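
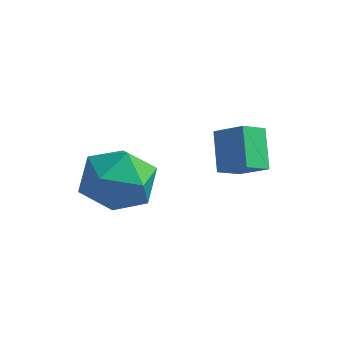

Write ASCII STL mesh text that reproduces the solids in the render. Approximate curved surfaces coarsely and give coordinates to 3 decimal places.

solid 
facet normal -0.853 0.034 -0.520
outer loop
vertex 1.043 -0.563 0.468
vertex 1.321 0.153 0.059
vertex 1.591 -1.317 -0.48
endloop
endfacet
facet normal -0.320 -0.823 0.470
outer loop
vertex 2.479 -1.353 0.061
vertex 1.043 -0.563 0.468
vertex 1.591 -1.317 -0.48
endloop
endfacet
facet normal -0.853 0.034 -0.520
outer loop
vertex 1.591 -1.317 -0.48
vertex 1.321 0.153 0.059
vertex 1.869 -0.602 -0.889
endloop
endfacet
facet normal 0.411 -0.568 -0.713
outer loop
vertex 1.869 -0.602 -0.889
vertex 2.479 -1.353 0.061
vertex 1.591 -1.317 -0.48
endloop
endfacet
facet normal -0.412 0.567 0.713
outer loop
vertex 1.043 -0.563 0.468
vertex 2.209 0.117 0.6
vertex 1.321 0.153 0.059
endloop
endfacet
facet normal -0.319 -0.823 0.471
outer loop
vertex 1.931 -0.598 1.009
vertex 1.043 -0.563 0.468
vertex 2.479 -1.353 0.061
endloop
endfacet
facet normal -0.412 0.568 0.713
outer loop
vertex 1.931 -0.598 1.009
vertex 2.209 0.117 0.6
vertex 1.043 -0.563 0.468
endloop
endfacet
facet normal 0.320 0.823 -0.470
outer loop
vertex 1.321 0.153 0.059
vertex 2.209 0.117 0.6
vertex 1.869 -0.602 -0.889
endloop
endfacet
facet normal 0.412 -0.567 -0.713
outer loop
vertex 2.757 -0.637 -0.348
vertex 2.479 -1.353 0.061
vertex 1.869 -0.602 -0.889
endloop
endfacet
facet normal 0.319 0.823 -0.470
outer loop
vertex 1.869 -0.602 -0.889
vertex 2.209 0.117 0.6
vertex 2.757 -0.637 -0.348
endloop
endfacet
facet normal 0.853 -0.034 0.520
outer loop
vertex 2.757 -0.637 -0.348
vertex 1.931 -0.598 1.009
vertex 2.479 -1.353 0.061
endloop
endfacet
facet normal 0.853 -0.034 0.520
outer loop
vertex 2.209 0.117 0.6
vertex 1.931 -0.598 1.009
vertex 2.757 -0.637 -0.348
endloop
endfacet
facet normal 0.104 0.994 0.037
outer loop
vertex -0.655 -1.742 -1.408
vertex -1.027 -1.743 -0.324
vertex 0.092 -1.852 -0.545
endloop
endfacet
facet normal 0.579 0.704 -0.411
outer loop
vertex -0.655 -1.742 -1.408
vertex 0.092 -1.852 -0.545
vertex 0.206 -2.496 -1.487
endloop
endfacet
facet normal 0.218 0.345 -0.913
outer loop
vertex -0.655 -1.742 -1.408
vertex 0.206 -2.496 -1.487
vertex -0.843 -2.784 -1.847
endloop
endfacet
facet normal -0.479 0.413 -0.775
outer loop
vertex -0.655 -1.742 -1.408
vertex -0.843 -2.784 -1.847
vertex -1.605 -2.319 -1.128
endloop
endfacet
facet normal -0.550 0.814 -0.188
outer loop
vertex -0.655 -1.742 -1.408
vertex -1.605 -2.319 -1.128
vertex -1.027 -1.743 -0.324
endloop
endfacet
facet normal 0.971 0.235 -0.043
outer loop
vertex 0.206 -2.496 -1.487
vertex 0.092 -1.852 -0.545
vertex 0.365 -2.961 -0.452
endloop
endfacet
facet normal 0.203 0.704 0.681
outer loop
vertex 0.092 -1.852 -0.545
vertex -1.027 -1.743 -0.324
vertex -0.397 -2.496 0.267
endloop
endfacet
facet normal -0.853 0.414 0.317
outer loop
vertex -1.027 -1.743 -0.324
vertex -1.605 -2.319 -1.128
vertex -1.446 -2.784 -0.093
endloop
endfacet
facet normal -0.739 -0.235 -0.631
outer loop
vertex -1.605 -2.319 -1.128
vertex -0.843 -2.784 -1.847
vertex -1.332 -3.428 -1.035
endloop
endfacet
facet normal 0.388 -0.346 -0.854
outer loop
vertex -0.843 -2.784 -1.847
vertex 0.206 -2.496 -1.487
vertex -0.213 -3.537 -1.256
endloop
endfacet
facet normal 0.479 -0.413 0.775
outer loop
vertex -0.585 -3.538 -0.172
vertex 0.365 -2.961 -0.452
vertex -0.397 -2.496 0.267
endloop
endfacet
facet normal -0.218 -0.345 0.913
outer loop
vertex -0.585 -3.538 -0.172
vertex -0.397 -2.496 0.267
vertex -1.446 -2.784 -0.093
endloop
endfacet
facet normal -0.579 -0.704 0.411
outer loop
vertex -0.585 -3.538 -0.172
vertex -1.446 -2.784 -0.093
vertex -1.332 -3.428 -1.035
endloop
endfacet
facet normal -0.104 -0.994 -0.037
outer loop
vertex -0.585 -3.538 -0.172
vertex -1.332 -3.428 -1.035
vertex -0.213 -3.537 -1.256
endloop
endfacet
facet normal 0.550 -0.814 0.188
outer loop
vertex -0.585 -3.538 -0.172
vertex -0.213 -3.537 -1.256
vertex 0.365 -2.961 -0.452
endloop
endfacet
facet normal 0.739 0.235 0.631
outer loop
vertex -0.397 -2.496 0.267
vertex 0.365 -2.961 -0.452
vertex 0.092 -1.852 -0.545
endloop
endfacet
facet normal -0.388 0.346 0.854
outer loop
vertex -1.446 -2.784 -0.093
vertex -0.397 -2.496 0.267
vertex -1.027 -1.743 -0.324
endloop
endfacet
facet normal -0.971 -0.235 0.043
outer loop
vertex -1.332 -3.428 -1.035
vertex -1.446 -2.784 -0.093
vertex -1.605 -2.319 -1.128
endloop
endfacet
facet normal -0.203 -0.704 -0.681
outer loop
vertex -0.213 -3.537 -1.256
vertex -1.332 -3.428 -1.035
vertex -0.843 -2.784 -1.847
endloop
endfacet
facet normal 0.853 -0.414 -0.317
outer loop
vertex 0.365 -2.961 -0.452
vertex -0.213 -3.537 -1.256
vertex 0.206 -2.496 -1.487
endloop
endfacet

endsolid


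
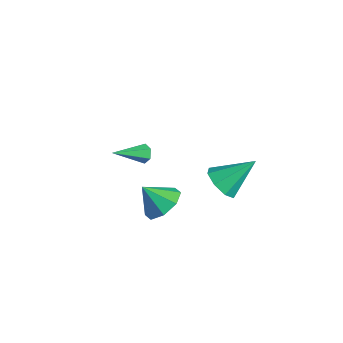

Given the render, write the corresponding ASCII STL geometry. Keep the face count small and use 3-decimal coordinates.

solid 
facet normal -0.237 -0.732 -0.638
outer loop
vertex 3.971 -1.927 1.394
vertex 3.07 -1.574 1.323
vertex 3.903 -1.429 0.848
endloop
endfacet
facet normal 0.980 0.190 0.051
outer loop
vertex 3.971 -1.927 1.394
vertex 3.903 -1.429 0.848
vertex 3.55 -0.086 2.617
endloop
endfacet
facet normal -0.236 -0.734 -0.637
outer loop
vertex 3.903 -1.429 0.848
vertex 3.07 -1.574 1.323
vertex 3.348 -1.017 0.579
endloop
endfacet
facet normal 0.662 0.654 -0.365
outer loop
vertex 3.903 -1.429 0.848
vertex 3.348 -1.017 0.579
vertex 3.55 -0.086 2.617
endloop
endfacet
facet normal -0.236 -0.734 -0.637
outer loop
vertex 3.348 -1.017 0.579
vertex 3.07 -1.574 1.323
vertex 2.629 -0.931 0.746
endloop
endfacet
facet normal 0.012 0.909 -0.416
outer loop
vertex 3.348 -1.017 0.579
vertex 2.629 -0.931 0.746
vertex 3.55 -0.086 2.617
endloop
endfacet
facet normal -0.236 -0.734 -0.637
outer loop
vertex 2.629 -0.931 0.746
vertex 3.07 -1.574 1.323
vertex 2.169 -1.222 1.251
endloop
endfacet
facet normal -0.589 0.805 -0.073
outer loop
vertex 2.629 -0.931 0.746
vertex 2.169 -1.222 1.251
vertex 3.55 -0.086 2.617
endloop
endfacet
facet normal -0.236 -0.734 -0.637
outer loop
vertex 2.169 -1.222 1.251
vertex 3.07 -1.574 1.323
vertex 2.237 -1.719 1.798
endloop
endfacet
facet normal -0.789 0.402 0.464
outer loop
vertex 2.169 -1.222 1.251
vertex 2.237 -1.719 1.798
vertex 3.55 -0.086 2.617
endloop
endfacet
facet normal -0.236 -0.733 -0.638
outer loop
vertex 2.237 -1.719 1.798
vertex 3.07 -1.574 1.323
vertex 2.793 -2.132 2.066
endloop
endfacet
facet normal -0.471 -0.063 0.880
outer loop
vertex 2.237 -1.719 1.798
vertex 2.793 -2.132 2.066
vertex 3.55 -0.086 2.617
endloop
endfacet
facet normal -0.236 -0.733 -0.638
outer loop
vertex 2.793 -2.132 2.066
vertex 3.07 -1.574 1.323
vertex 3.511 -2.218 1.899
endloop
endfacet
facet normal 0.179 -0.317 0.931
outer loop
vertex 2.793 -2.132 2.066
vertex 3.511 -2.218 1.899
vertex 3.55 -0.086 2.617
endloop
endfacet
facet normal -0.237 -0.733 -0.638
outer loop
vertex 3.511 -2.218 1.899
vertex 3.07 -1.574 1.323
vertex 3.971 -1.927 1.394
endloop
endfacet
facet normal 0.780 -0.212 0.588
outer loop
vertex 3.511 -2.218 1.899
vertex 3.971 -1.927 1.394
vertex 3.55 -0.086 2.617
endloop
endfacet
facet normal 0.083 0.914 -0.396
outer loop
vertex -2.859 -2.21 -1.894
vertex -3.184 -2.004 -1.487
vertex -2.628 -2.025 -1.419
endloop
endfacet
facet normal 0.857 -0.458 -0.238
outer loop
vertex -2.859 -2.21 -1.894
vertex -2.628 -2.025 -1.419
vertex -3.336 -3.696 -0.753
endloop
endfacet
facet normal 0.083 0.915 -0.396
outer loop
vertex -2.628 -2.025 -1.419
vertex -3.184 -2.004 -1.487
vertex -2.953 -1.819 -1.011
endloop
endfacet
facet normal 0.764 -0.068 0.642
outer loop
vertex -2.628 -2.025 -1.419
vertex -2.953 -1.819 -1.011
vertex -3.336 -3.696 -0.753
endloop
endfacet
facet normal 0.084 0.914 -0.396
outer loop
vertex -2.953 -1.819 -1.011
vertex -3.184 -2.004 -1.487
vertex -3.509 -1.798 -1.08
endloop
endfacet
facet normal -0.116 0.158 0.981
outer loop
vertex -2.953 -1.819 -1.011
vertex -3.509 -1.798 -1.08
vertex -3.336 -3.696 -0.753
endloop
endfacet
facet normal 0.082 0.914 -0.397
outer loop
vertex -3.509 -1.798 -1.08
vertex -3.184 -2.004 -1.487
vertex -3.739 -1.984 -1.555
endloop
endfacet
facet normal -0.899 -0.007 0.438
outer loop
vertex -3.509 -1.798 -1.08
vertex -3.739 -1.984 -1.555
vertex -3.336 -3.696 -0.753
endloop
endfacet
facet normal 0.082 0.914 -0.398
outer loop
vertex -3.739 -1.984 -1.555
vertex -3.184 -2.004 -1.487
vertex -3.415 -2.19 -1.962
endloop
endfacet
facet normal -0.806 -0.396 -0.441
outer loop
vertex -3.739 -1.984 -1.555
vertex -3.415 -2.19 -1.962
vertex -3.336 -3.696 -0.753
endloop
endfacet
facet normal 0.081 0.914 -0.398
outer loop
vertex -3.415 -2.19 -1.962
vertex -3.184 -2.004 -1.487
vertex -2.859 -2.21 -1.894
endloop
endfacet
facet normal 0.073 -0.622 -0.780
outer loop
vertex -3.415 -2.19 -1.962
vertex -2.859 -2.21 -1.894
vertex -3.336 -3.696 -0.753
endloop
endfacet
facet normal 0.425 0.501 -0.754
outer loop
vertex 1.944 -3.886 -0.906
vertex 1.002 -3.401 -1.114
vertex 1.853 -3.179 -0.487
endloop
endfacet
facet normal 0.505 -0.391 0.769
outer loop
vertex 1.944 -3.886 -0.906
vertex 1.853 -3.179 -0.487
vertex 0.378 -4.139 -0.006
endloop
endfacet
facet normal 0.424 0.502 -0.753
outer loop
vertex 1.853 -3.179 -0.487
vertex 1.002 -3.401 -1.114
vertex 1.263 -2.603 -0.435
endloop
endfacet
facet normal 0.223 0.141 0.965
outer loop
vertex 1.853 -3.179 -0.487
vertex 1.263 -2.603 -0.435
vertex 0.378 -4.139 -0.006
endloop
endfacet
facet normal 0.425 0.502 -0.753
outer loop
vertex 1.263 -2.603 -0.435
vertex 1.002 -3.401 -1.114
vertex 0.52 -2.494 -0.781
endloop
endfacet
facet normal -0.330 0.425 0.843
outer loop
vertex 1.263 -2.603 -0.435
vertex 0.52 -2.494 -0.781
vertex 0.378 -4.139 -0.006
endloop
endfacet
facet normal 0.424 0.502 -0.753
outer loop
vertex 0.52 -2.494 -0.781
vertex 1.002 -3.401 -1.114
vertex 0.06 -2.917 -1.322
endloop
endfacet
facet normal -0.829 0.295 0.474
outer loop
vertex 0.52 -2.494 -0.781
vertex 0.06 -2.917 -1.322
vertex 0.378 -4.139 -0.006
endloop
endfacet
facet normal 0.424 0.502 -0.754
outer loop
vertex 0.06 -2.917 -1.322
vertex 1.002 -3.401 -1.114
vertex 0.151 -3.623 -1.741
endloop
endfacet
facet normal -0.982 -0.172 0.077
outer loop
vertex 0.06 -2.917 -1.322
vertex 0.151 -3.623 -1.741
vertex 0.378 -4.139 -0.006
endloop
endfacet
facet normal 0.424 0.502 -0.754
outer loop
vertex 0.151 -3.623 -1.741
vertex 1.002 -3.401 -1.114
vertex 0.741 -4.2 -1.793
endloop
endfacet
facet normal -0.700 -0.705 -0.118
outer loop
vertex 0.151 -3.623 -1.741
vertex 0.741 -4.2 -1.793
vertex 0.378 -4.139 -0.006
endloop
endfacet
facet normal 0.425 0.502 -0.754
outer loop
vertex 0.741 -4.2 -1.793
vertex 1.002 -3.401 -1.114
vertex 1.484 -4.309 -1.447
endloop
endfacet
facet normal -0.147 -0.989 0.004
outer loop
vertex 0.741 -4.2 -1.793
vertex 1.484 -4.309 -1.447
vertex 0.378 -4.139 -0.006
endloop
endfacet
facet normal 0.425 0.502 -0.754
outer loop
vertex 1.484 -4.309 -1.447
vertex 1.002 -3.401 -1.114
vertex 1.944 -3.886 -0.906
endloop
endfacet
facet normal 0.352 -0.859 0.372
outer loop
vertex 1.484 -4.309 -1.447
vertex 1.944 -3.886 -0.906
vertex 0.378 -4.139 -0.006
endloop
endfacet

endsolid


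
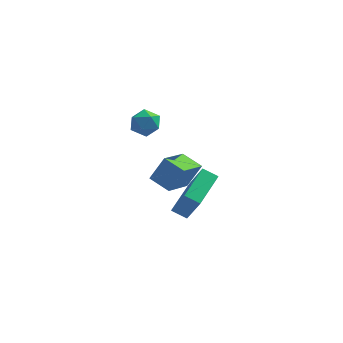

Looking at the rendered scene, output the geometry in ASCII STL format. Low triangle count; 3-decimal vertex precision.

solid 
facet normal 0.322 0.819 0.475
outer loop
vertex -0.31 1.246 3.752
vertex -0.453 0.862 4.51
vertex 0.314 0.783 4.126
endloop
endfacet
facet normal 0.647 0.746 -0.157
outer loop
vertex -0.31 1.246 3.752
vertex 0.314 0.783 4.126
vertex 0.181 0.72 3.276
endloop
endfacet
facet normal 0.144 0.734 -0.663
outer loop
vertex -0.31 1.246 3.752
vertex 0.181 0.72 3.276
vertex -0.669 0.76 3.136
endloop
endfacet
facet normal -0.491 0.800 -0.345
outer loop
vertex -0.31 1.246 3.752
vertex -0.669 0.76 3.136
vertex -1.061 0.849 3.899
endloop
endfacet
facet normal -0.380 0.852 0.360
outer loop
vertex -0.31 1.246 3.752
vertex -1.061 0.849 3.899
vertex -0.453 0.862 4.51
endloop
endfacet
facet normal 0.980 0.115 -0.162
outer loop
vertex 0.181 0.72 3.276
vertex 0.314 0.783 4.126
vertex 0.341 0.011 3.741
endloop
endfacet
facet normal 0.454 0.233 0.860
outer loop
vertex 0.314 0.783 4.126
vertex -0.453 0.862 4.51
vertex -0.051 0.1 4.504
endloop
endfacet
facet normal -0.682 0.287 0.673
outer loop
vertex -0.453 0.862 4.51
vertex -1.061 0.849 3.899
vertex -0.901 0.14 4.364
endloop
endfacet
facet normal -0.861 0.202 -0.466
outer loop
vertex -1.061 0.849 3.899
vertex -0.669 0.76 3.136
vertex -1.034 0.077 3.514
endloop
endfacet
facet normal 0.166 0.095 -0.981
outer loop
vertex -0.669 0.76 3.136
vertex 0.181 0.72 3.276
vertex -0.267 -0.002 3.13
endloop
endfacet
facet normal 0.491 -0.800 0.345
outer loop
vertex -0.41 -0.386 3.888
vertex 0.341 0.011 3.741
vertex -0.051 0.1 4.504
endloop
endfacet
facet normal -0.144 -0.734 0.663
outer loop
vertex -0.41 -0.386 3.888
vertex -0.051 0.1 4.504
vertex -0.901 0.14 4.364
endloop
endfacet
facet normal -0.647 -0.746 0.157
outer loop
vertex -0.41 -0.386 3.888
vertex -0.901 0.14 4.364
vertex -1.034 0.077 3.514
endloop
endfacet
facet normal -0.322 -0.819 -0.475
outer loop
vertex -0.41 -0.386 3.888
vertex -1.034 0.077 3.514
vertex -0.267 -0.002 3.13
endloop
endfacet
facet normal 0.380 -0.852 -0.360
outer loop
vertex -0.41 -0.386 3.888
vertex -0.267 -0.002 3.13
vertex 0.341 0.011 3.741
endloop
endfacet
facet normal 0.861 -0.202 0.466
outer loop
vertex -0.051 0.1 4.504
vertex 0.341 0.011 3.741
vertex 0.314 0.783 4.126
endloop
endfacet
facet normal -0.166 -0.095 0.981
outer loop
vertex -0.901 0.14 4.364
vertex -0.051 0.1 4.504
vertex -0.453 0.862 4.51
endloop
endfacet
facet normal -0.980 -0.115 0.162
outer loop
vertex -1.034 0.077 3.514
vertex -0.901 0.14 4.364
vertex -1.061 0.849 3.899
endloop
endfacet
facet normal -0.454 -0.233 -0.860
outer loop
vertex -0.267 -0.002 3.13
vertex -1.034 0.077 3.514
vertex -0.669 0.76 3.136
endloop
endfacet
facet normal 0.682 -0.287 -0.673
outer loop
vertex 0.341 0.011 3.741
vertex -0.267 -0.002 3.13
vertex 0.181 0.72 3.276
endloop
endfacet
facet normal -0.876 0.200 0.438
outer loop
vertex 1.875 -3.657 1.662
vertex 2.592 -1.717 2.212
vertex 1.197 -2.927 -0.026
endloop
endfacet
facet normal -0.336 -0.906 -0.257
outer loop
vertex 1.968 -3.103 -0.412
vertex 1.875 -3.657 1.662
vertex 1.197 -2.927 -0.026
endloop
endfacet
facet normal -0.876 0.200 0.438
outer loop
vertex 1.197 -2.927 -0.026
vertex 2.592 -1.717 2.212
vertex 1.914 -0.988 0.524
endloop
endfacet
facet normal -0.346 0.372 -0.861
outer loop
vertex 1.914 -0.988 0.524
vertex 1.968 -3.103 -0.412
vertex 1.197 -2.927 -0.026
endloop
endfacet
facet normal 0.346 -0.372 0.861
outer loop
vertex 1.875 -3.657 1.662
vertex 3.363 -1.893 1.826
vertex 2.592 -1.717 2.212
endloop
endfacet
facet normal -0.335 -0.907 -0.257
outer loop
vertex 2.646 -3.832 1.276
vertex 1.875 -3.657 1.662
vertex 1.968 -3.103 -0.412
endloop
endfacet
facet normal 0.347 -0.372 0.861
outer loop
vertex 2.646 -3.832 1.276
vertex 3.363 -1.893 1.826
vertex 1.875 -3.657 1.662
endloop
endfacet
facet normal 0.335 0.906 0.257
outer loop
vertex 2.592 -1.717 2.212
vertex 3.363 -1.893 1.826
vertex 1.914 -0.988 0.524
endloop
endfacet
facet normal -0.347 0.372 -0.861
outer loop
vertex 2.685 -1.163 0.138
vertex 1.968 -3.103 -0.412
vertex 1.914 -0.988 0.524
endloop
endfacet
facet normal 0.335 0.906 0.258
outer loop
vertex 1.914 -0.988 0.524
vertex 3.363 -1.893 1.826
vertex 2.685 -1.163 0.138
endloop
endfacet
facet normal 0.876 -0.200 -0.438
outer loop
vertex 2.685 -1.163 0.138
vertex 2.646 -3.832 1.276
vertex 1.968 -3.103 -0.412
endloop
endfacet
facet normal 0.876 -0.200 -0.438
outer loop
vertex 3.363 -1.893 1.826
vertex 2.646 -3.832 1.276
vertex 2.685 -1.163 0.138
endloop
endfacet
facet normal -0.466 -0.214 -0.858
outer loop
vertex -0.378 2.321 -1.71
vertex 0.41 4.055 -2.571
vertex 0.663 1.651 -2.108
endloop
endfacet
facet normal -0.377 -0.830 0.412
outer loop
vertex 1.39 1.985 -0.769
vertex -0.378 2.321 -1.71
vertex 0.663 1.651 -2.108
endloop
endfacet
facet normal -0.466 -0.214 -0.858
outer loop
vertex 0.663 1.651 -2.108
vertex 0.41 4.055 -2.571
vertex 1.451 3.385 -2.969
endloop
endfacet
facet normal 0.800 -0.516 -0.306
outer loop
vertex 1.451 3.385 -2.969
vertex 1.39 1.985 -0.769
vertex 0.663 1.651 -2.108
endloop
endfacet
facet normal -0.800 0.516 0.306
outer loop
vertex -0.378 2.321 -1.71
vertex 1.137 4.389 -1.232
vertex 0.41 4.055 -2.571
endloop
endfacet
facet normal -0.377 -0.830 0.412
outer loop
vertex 0.349 2.655 -0.371
vertex -0.378 2.321 -1.71
vertex 1.39 1.985 -0.769
endloop
endfacet
facet normal -0.800 0.516 0.306
outer loop
vertex 0.349 2.655 -0.371
vertex 1.137 4.389 -1.232
vertex -0.378 2.321 -1.71
endloop
endfacet
facet normal 0.377 0.830 -0.412
outer loop
vertex 0.41 4.055 -2.571
vertex 1.137 4.389 -1.232
vertex 1.451 3.385 -2.969
endloop
endfacet
facet normal 0.800 -0.516 -0.306
outer loop
vertex 2.178 3.719 -1.63
vertex 1.39 1.985 -0.769
vertex 1.451 3.385 -2.969
endloop
endfacet
facet normal 0.377 0.830 -0.412
outer loop
vertex 1.451 3.385 -2.969
vertex 1.137 4.389 -1.232
vertex 2.178 3.719 -1.63
endloop
endfacet
facet normal 0.466 0.214 0.858
outer loop
vertex 2.178 3.719 -1.63
vertex 0.349 2.655 -0.371
vertex 1.39 1.985 -0.769
endloop
endfacet
facet normal 0.466 0.214 0.858
outer loop
vertex 1.137 4.389 -1.232
vertex 0.349 2.655 -0.371
vertex 2.178 3.719 -1.63
endloop
endfacet

endsolid


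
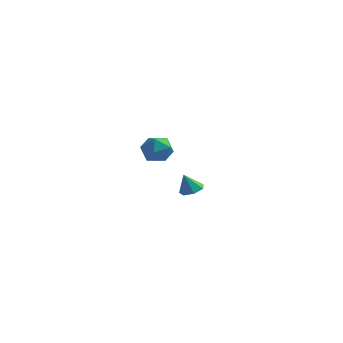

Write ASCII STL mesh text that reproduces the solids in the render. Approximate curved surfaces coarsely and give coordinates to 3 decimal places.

solid 
facet normal -0.133 0.268 0.954
outer loop
vertex -0.76 -3.429 3.794
vertex -0.058 -4.124 4.087
vertex 0.233 -3.162 3.858
endloop
endfacet
facet normal -0.253 0.818 0.516
outer loop
vertex -0.76 -3.429 3.794
vertex 0.233 -3.162 3.858
vertex -0.337 -2.838 3.064
endloop
endfacet
facet normal -0.773 0.631 0.063
outer loop
vertex -0.76 -3.429 3.794
vertex -0.337 -2.838 3.064
vertex -0.98 -3.599 2.801
endloop
endfacet
facet normal -0.974 -0.035 0.222
outer loop
vertex -0.76 -3.429 3.794
vertex -0.98 -3.599 2.801
vertex -0.807 -4.394 3.434
endloop
endfacet
facet normal -0.580 -0.260 0.772
outer loop
vertex -0.76 -3.429 3.794
vertex -0.807 -4.394 3.434
vertex -0.058 -4.124 4.087
endloop
endfacet
facet normal 0.339 0.931 0.136
outer loop
vertex -0.337 -2.838 3.064
vertex 0.233 -3.162 3.858
vertex 0.627 -3.166 2.906
endloop
endfacet
facet normal 0.532 0.040 0.846
outer loop
vertex 0.233 -3.162 3.858
vertex -0.058 -4.124 4.087
vertex 0.8 -3.961 3.539
endloop
endfacet
facet normal -0.187 -0.814 0.551
outer loop
vertex -0.058 -4.124 4.087
vertex -0.807 -4.394 3.434
vertex 0.157 -4.722 3.276
endloop
endfacet
facet normal -0.826 -0.450 -0.340
outer loop
vertex -0.807 -4.394 3.434
vertex -0.98 -3.599 2.801
vertex -0.413 -4.398 2.482
endloop
endfacet
facet normal -0.500 0.628 -0.596
outer loop
vertex -0.98 -3.599 2.801
vertex -0.337 -2.838 3.064
vertex -0.122 -3.436 2.253
endloop
endfacet
facet normal 0.974 0.035 -0.222
outer loop
vertex 0.58 -4.131 2.546
vertex 0.627 -3.166 2.906
vertex 0.8 -3.961 3.539
endloop
endfacet
facet normal 0.773 -0.631 -0.063
outer loop
vertex 0.58 -4.131 2.546
vertex 0.8 -3.961 3.539
vertex 0.157 -4.722 3.276
endloop
endfacet
facet normal 0.253 -0.818 -0.516
outer loop
vertex 0.58 -4.131 2.546
vertex 0.157 -4.722 3.276
vertex -0.413 -4.398 2.482
endloop
endfacet
facet normal 0.133 -0.268 -0.954
outer loop
vertex 0.58 -4.131 2.546
vertex -0.413 -4.398 2.482
vertex -0.122 -3.436 2.253
endloop
endfacet
facet normal 0.580 0.260 -0.772
outer loop
vertex 0.58 -4.131 2.546
vertex -0.122 -3.436 2.253
vertex 0.627 -3.166 2.906
endloop
endfacet
facet normal 0.826 0.450 0.340
outer loop
vertex 0.8 -3.961 3.539
vertex 0.627 -3.166 2.906
vertex 0.233 -3.162 3.858
endloop
endfacet
facet normal 0.500 -0.628 0.596
outer loop
vertex 0.157 -4.722 3.276
vertex 0.8 -3.961 3.539
vertex -0.058 -4.124 4.087
endloop
endfacet
facet normal -0.339 -0.931 -0.136
outer loop
vertex -0.413 -4.398 2.482
vertex 0.157 -4.722 3.276
vertex -0.807 -4.394 3.434
endloop
endfacet
facet normal -0.532 -0.040 -0.846
outer loop
vertex -0.122 -3.436 2.253
vertex -0.413 -4.398 2.482
vertex -0.98 -3.599 2.801
endloop
endfacet
facet normal 0.187 0.814 -0.551
outer loop
vertex 0.627 -3.166 2.906
vertex -0.122 -3.436 2.253
vertex -0.337 -2.838 3.064
endloop
endfacet
facet normal 0.305 0.208 -0.930
outer loop
vertex -0.792 3.999 -2.978
vertex -1.563 4.082 -3.212
vertex -1.06 4.646 -2.921
endloop
endfacet
facet normal 0.625 0.192 0.757
outer loop
vertex -0.792 3.999 -2.978
vertex -1.06 4.646 -2.921
vertex -1.977 3.798 -1.948
endloop
endfacet
facet normal 0.304 0.208 -0.930
outer loop
vertex -1.06 4.646 -2.921
vertex -1.563 4.082 -3.212
vertex -1.707 4.868 -3.083
endloop
endfacet
facet normal 0.072 0.717 0.693
outer loop
vertex -1.06 4.646 -2.921
vertex -1.707 4.868 -3.083
vertex -1.977 3.798 -1.948
endloop
endfacet
facet normal 0.304 0.208 -0.930
outer loop
vertex -1.707 4.868 -3.083
vertex -1.563 4.082 -3.212
vertex -2.245 4.498 -3.342
endloop
endfacet
facet normal -0.643 0.628 0.439
outer loop
vertex -1.707 4.868 -3.083
vertex -2.245 4.498 -3.342
vertex -1.977 3.798 -1.948
endloop
endfacet
facet normal 0.304 0.208 -0.930
outer loop
vertex -2.245 4.498 -3.342
vertex -1.563 4.082 -3.212
vertex -2.27 3.814 -3.503
endloop
endfacet
facet normal -0.983 -0.008 0.185
outer loop
vertex -2.245 4.498 -3.342
vertex -2.27 3.814 -3.503
vertex -1.977 3.798 -1.948
endloop
endfacet
facet normal 0.304 0.208 -0.930
outer loop
vertex -2.27 3.814 -3.503
vertex -1.563 4.082 -3.212
vertex -1.762 3.332 -3.445
endloop
endfacet
facet normal -0.690 -0.713 0.123
outer loop
vertex -2.27 3.814 -3.503
vertex -1.762 3.332 -3.445
vertex -1.977 3.798 -1.948
endloop
endfacet
facet normal 0.305 0.208 -0.929
outer loop
vertex -1.762 3.332 -3.445
vertex -1.563 4.082 -3.212
vertex -1.104 3.414 -3.211
endloop
endfacet
facet normal 0.013 -0.954 0.299
outer loop
vertex -1.762 3.332 -3.445
vertex -1.104 3.414 -3.211
vertex -1.977 3.798 -1.948
endloop
endfacet
facet normal 0.304 0.208 -0.930
outer loop
vertex -1.104 3.414 -3.211
vertex -1.563 4.082 -3.212
vertex -0.792 3.999 -2.978
endloop
endfacet
facet normal 0.599 -0.551 0.581
outer loop
vertex -1.104 3.414 -3.211
vertex -0.792 3.999 -2.978
vertex -1.977 3.798 -1.948
endloop
endfacet

endsolid


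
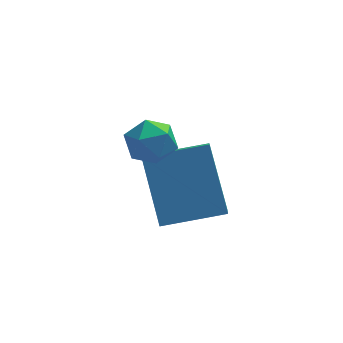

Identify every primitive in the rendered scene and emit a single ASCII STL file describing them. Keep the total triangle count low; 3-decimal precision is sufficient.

solid 
facet normal -0.982 -0.051 -0.181
outer loop
vertex -3.148 1.714 -2.177
vertex -3.049 2.768 -3.015
vertex -2.802 0.468 -3.702
endloop
endfacet
facet normal -0.074 -0.780 0.621
outer loop
vertex -1.191 0.552 -3.405
vertex -3.148 1.714 -2.177
vertex -2.802 0.468 -3.702
endloop
endfacet
facet normal -0.982 -0.051 -0.181
outer loop
vertex -2.802 0.468 -3.702
vertex -3.049 2.768 -3.015
vertex -2.703 1.522 -4.54
endloop
endfacet
facet normal 0.173 -0.623 -0.763
outer loop
vertex -2.703 1.522 -4.54
vertex -1.191 0.552 -3.405
vertex -2.802 0.468 -3.702
endloop
endfacet
facet normal -0.173 0.623 0.763
outer loop
vertex -3.148 1.714 -2.177
vertex -1.438 2.852 -2.718
vertex -3.049 2.768 -3.015
endloop
endfacet
facet normal -0.074 -0.780 0.621
outer loop
vertex -1.537 1.798 -1.88
vertex -3.148 1.714 -2.177
vertex -1.191 0.552 -3.405
endloop
endfacet
facet normal -0.173 0.623 0.763
outer loop
vertex -1.537 1.798 -1.88
vertex -1.438 2.852 -2.718
vertex -3.148 1.714 -2.177
endloop
endfacet
facet normal 0.074 0.780 -0.621
outer loop
vertex -3.049 2.768 -3.015
vertex -1.438 2.852 -2.718
vertex -2.703 1.522 -4.54
endloop
endfacet
facet normal 0.173 -0.623 -0.763
outer loop
vertex -1.092 1.606 -4.243
vertex -1.191 0.552 -3.405
vertex -2.703 1.522 -4.54
endloop
endfacet
facet normal 0.074 0.780 -0.621
outer loop
vertex -2.703 1.522 -4.54
vertex -1.438 2.852 -2.718
vertex -1.092 1.606 -4.243
endloop
endfacet
facet normal 0.982 0.051 0.181
outer loop
vertex -1.092 1.606 -4.243
vertex -1.537 1.798 -1.88
vertex -1.191 0.552 -3.405
endloop
endfacet
facet normal 0.982 0.051 0.181
outer loop
vertex -1.438 2.852 -2.718
vertex -1.537 1.798 -1.88
vertex -1.092 1.606 -4.243
endloop
endfacet
facet normal -0.932 0.010 -0.363
outer loop
vertex -3.325 1.452 -1.646
vertex -3.417 0.8 -1.427
vertex -3.574 1.332 -1.01
endloop
endfacet
facet normal -0.731 0.664 -0.161
outer loop
vertex -3.325 1.452 -1.646
vertex -3.574 1.332 -1.01
vertex -3.1 1.83 -1.108
endloop
endfacet
facet normal -0.143 0.837 -0.528
outer loop
vertex -3.325 1.452 -1.646
vertex -3.1 1.83 -1.108
vertex -2.65 1.605 -1.586
endloop
endfacet
facet normal 0.019 0.290 -0.957
outer loop
vertex -3.325 1.452 -1.646
vertex -2.65 1.605 -1.586
vertex -2.846 0.969 -1.783
endloop
endfacet
facet normal -0.468 -0.221 -0.856
outer loop
vertex -3.325 1.452 -1.646
vertex -2.846 0.969 -1.783
vertex -3.417 0.8 -1.427
endloop
endfacet
facet normal -0.559 0.637 0.531
outer loop
vertex -3.1 1.83 -1.108
vertex -3.574 1.332 -1.01
vertex -3.054 1.411 -0.557
endloop
endfacet
facet normal -0.884 -0.421 0.204
outer loop
vertex -3.574 1.332 -1.01
vertex -3.417 0.8 -1.427
vertex -3.25 0.775 -0.754
endloop
endfacet
facet normal -0.134 -0.794 -0.593
outer loop
vertex -3.417 0.8 -1.427
vertex -2.846 0.969 -1.783
vertex -2.8 0.55 -1.232
endloop
endfacet
facet normal 0.654 0.033 -0.756
outer loop
vertex -2.846 0.969 -1.783
vertex -2.65 1.605 -1.586
vertex -2.326 1.048 -1.33
endloop
endfacet
facet normal 0.392 0.918 -0.063
outer loop
vertex -2.65 1.605 -1.586
vertex -3.1 1.83 -1.108
vertex -2.483 1.58 -0.913
endloop
endfacet
facet normal -0.019 -0.290 0.957
outer loop
vertex -2.575 0.928 -0.694
vertex -3.054 1.411 -0.557
vertex -3.25 0.775 -0.754
endloop
endfacet
facet normal 0.143 -0.837 0.528
outer loop
vertex -2.575 0.928 -0.694
vertex -3.25 0.775 -0.754
vertex -2.8 0.55 -1.232
endloop
endfacet
facet normal 0.731 -0.664 0.161
outer loop
vertex -2.575 0.928 -0.694
vertex -2.8 0.55 -1.232
vertex -2.326 1.048 -1.33
endloop
endfacet
facet normal 0.932 -0.010 0.363
outer loop
vertex -2.575 0.928 -0.694
vertex -2.326 1.048 -1.33
vertex -2.483 1.58 -0.913
endloop
endfacet
facet normal 0.468 0.221 0.856
outer loop
vertex -2.575 0.928 -0.694
vertex -2.483 1.58 -0.913
vertex -3.054 1.411 -0.557
endloop
endfacet
facet normal -0.654 -0.033 0.756
outer loop
vertex -3.25 0.775 -0.754
vertex -3.054 1.411 -0.557
vertex -3.574 1.332 -1.01
endloop
endfacet
facet normal -0.392 -0.918 0.063
outer loop
vertex -2.8 0.55 -1.232
vertex -3.25 0.775 -0.754
vertex -3.417 0.8 -1.427
endloop
endfacet
facet normal 0.559 -0.637 -0.531
outer loop
vertex -2.326 1.048 -1.33
vertex -2.8 0.55 -1.232
vertex -2.846 0.969 -1.783
endloop
endfacet
facet normal 0.884 0.421 -0.204
outer loop
vertex -2.483 1.58 -0.913
vertex -2.326 1.048 -1.33
vertex -2.65 1.605 -1.586
endloop
endfacet
facet normal 0.134 0.794 0.593
outer loop
vertex -3.054 1.411 -0.557
vertex -2.483 1.58 -0.913
vertex -3.1 1.83 -1.108
endloop
endfacet

endsolid


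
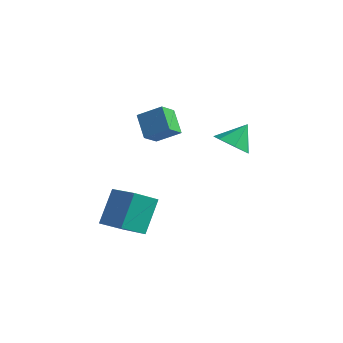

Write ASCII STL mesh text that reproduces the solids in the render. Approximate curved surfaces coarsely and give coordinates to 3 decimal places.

solid 
facet normal -0.190 -0.644 -0.741
outer loop
vertex -0.483 2.295 1.221
vertex -1.514 2.431 1.367
vertex -0.866 2.965 0.737
endloop
endfacet
facet normal 0.853 0.519 0.044
outer loop
vertex -0.483 2.295 1.221
vertex -0.866 2.965 0.737
vertex -1.226 3.409 2.493
endloop
endfacet
facet normal -0.190 -0.644 -0.741
outer loop
vertex -0.866 2.965 0.737
vertex -1.514 2.431 1.367
vertex -1.737 3.233 0.727
endloop
endfacet
facet normal 0.291 0.940 -0.178
outer loop
vertex -0.866 2.965 0.737
vertex -1.737 3.233 0.727
vertex -1.226 3.409 2.493
endloop
endfacet
facet normal -0.190 -0.644 -0.741
outer loop
vertex -1.737 3.233 0.727
vertex -1.514 2.431 1.367
vertex -2.44 2.897 1.199
endloop
endfacet
facet normal -0.415 0.909 0.029
outer loop
vertex -1.737 3.233 0.727
vertex -2.44 2.897 1.199
vertex -1.226 3.409 2.493
endloop
endfacet
facet normal -0.189 -0.643 -0.742
outer loop
vertex -2.44 2.897 1.199
vertex -1.514 2.431 1.367
vertex -2.446 2.209 1.797
endloop
endfacet
facet normal -0.733 0.450 0.510
outer loop
vertex -2.44 2.897 1.199
vertex -2.446 2.209 1.797
vertex -1.226 3.409 2.493
endloop
endfacet
facet normal -0.189 -0.644 -0.742
outer loop
vertex -2.446 2.209 1.797
vertex -1.514 2.431 1.367
vertex -1.75 1.689 2.071
endloop
endfacet
facet normal -0.424 -0.092 0.901
outer loop
vertex -2.446 2.209 1.797
vertex -1.75 1.689 2.071
vertex -1.226 3.409 2.493
endloop
endfacet
facet normal -0.189 -0.643 -0.742
outer loop
vertex -1.75 1.689 2.071
vertex -1.514 2.431 1.367
vertex -0.877 1.727 1.815
endloop
endfacet
facet normal 0.280 -0.308 0.909
outer loop
vertex -1.75 1.689 2.071
vertex -0.877 1.727 1.815
vertex -1.226 3.409 2.493
endloop
endfacet
facet normal -0.190 -0.644 -0.741
outer loop
vertex -0.877 1.727 1.815
vertex -1.514 2.431 1.367
vertex -0.483 2.295 1.221
endloop
endfacet
facet normal 0.849 -0.037 0.528
outer loop
vertex -0.877 1.727 1.815
vertex -0.483 2.295 1.221
vertex -1.226 3.409 2.493
endloop
endfacet
facet normal -0.788 -0.351 -0.506
outer loop
vertex -3.956 -1.483 2.91
vertex -4.88 -0.795 3.87
vertex -3.947 -0.487 2.205
endloop
endfacet
facet normal 0.616 -0.459 -0.640
outer loop
vertex -2.82 0.015 2.93
vertex -3.956 -1.483 2.91
vertex -3.947 -0.487 2.205
endloop
endfacet
facet normal -0.788 -0.351 -0.506
outer loop
vertex -3.947 -0.487 2.205
vertex -4.88 -0.795 3.87
vertex -4.871 0.201 3.166
endloop
endfacet
facet normal 0.008 0.817 -0.577
outer loop
vertex -4.871 0.201 3.166
vertex -2.82 0.015 2.93
vertex -3.947 -0.487 2.205
endloop
endfacet
facet normal -0.008 -0.816 0.577
outer loop
vertex -3.956 -1.483 2.91
vertex -3.753 -0.293 4.595
vertex -4.88 -0.795 3.87
endloop
endfacet
facet normal 0.616 -0.458 -0.641
outer loop
vertex -2.829 -0.981 3.634
vertex -3.956 -1.483 2.91
vertex -2.82 0.015 2.93
endloop
endfacet
facet normal -0.007 -0.816 0.577
outer loop
vertex -2.829 -0.981 3.634
vertex -3.753 -0.293 4.595
vertex -3.956 -1.483 2.91
endloop
endfacet
facet normal -0.616 0.458 0.641
outer loop
vertex -4.88 -0.795 3.87
vertex -3.753 -0.293 4.595
vertex -4.871 0.201 3.166
endloop
endfacet
facet normal 0.008 0.816 -0.578
outer loop
vertex -3.744 0.703 3.89
vertex -2.82 0.015 2.93
vertex -4.871 0.201 3.166
endloop
endfacet
facet normal -0.616 0.459 0.640
outer loop
vertex -4.871 0.201 3.166
vertex -3.753 -0.293 4.595
vertex -3.744 0.703 3.89
endloop
endfacet
facet normal 0.788 0.351 0.507
outer loop
vertex -3.744 0.703 3.89
vertex -2.829 -0.981 3.634
vertex -2.82 0.015 2.93
endloop
endfacet
facet normal 0.788 0.351 0.506
outer loop
vertex -3.753 -0.293 4.595
vertex -2.829 -0.981 3.634
vertex -3.744 0.703 3.89
endloop
endfacet
facet normal -0.905 0.285 -0.317
outer loop
vertex -4.733 -4.109 -2.02
vertex -4.906 -2.802 -0.347
vertex -4.122 -3.034 -2.797
endloop
endfacet
facet normal 0.081 -0.614 -0.785
outer loop
vertex -2.394 -3.578 -2.193
vertex -4.733 -4.109 -2.02
vertex -4.122 -3.034 -2.797
endloop
endfacet
facet normal -0.905 0.284 -0.317
outer loop
vertex -4.122 -3.034 -2.797
vertex -4.906 -2.802 -0.347
vertex -4.296 -1.727 -1.125
endloop
endfacet
facet normal 0.418 0.736 -0.532
outer loop
vertex -4.296 -1.727 -1.125
vertex -2.394 -3.578 -2.193
vertex -4.122 -3.034 -2.797
endloop
endfacet
facet normal -0.418 -0.736 0.532
outer loop
vertex -4.733 -4.109 -2.02
vertex -3.178 -3.346 0.257
vertex -4.906 -2.802 -0.347
endloop
endfacet
facet normal 0.081 -0.614 -0.785
outer loop
vertex -3.004 -4.653 -1.415
vertex -4.733 -4.109 -2.02
vertex -2.394 -3.578 -2.193
endloop
endfacet
facet normal -0.418 -0.736 0.532
outer loop
vertex -3.004 -4.653 -1.415
vertex -3.178 -3.346 0.257
vertex -4.733 -4.109 -2.02
endloop
endfacet
facet normal -0.081 0.614 0.785
outer loop
vertex -4.906 -2.802 -0.347
vertex -3.178 -3.346 0.257
vertex -4.296 -1.727 -1.125
endloop
endfacet
facet normal 0.418 0.736 -0.532
outer loop
vertex -2.567 -2.271 -0.52
vertex -2.394 -3.578 -2.193
vertex -4.296 -1.727 -1.125
endloop
endfacet
facet normal -0.082 0.614 0.785
outer loop
vertex -4.296 -1.727 -1.125
vertex -3.178 -3.346 0.257
vertex -2.567 -2.271 -0.52
endloop
endfacet
facet normal 0.905 -0.285 0.316
outer loop
vertex -2.567 -2.271 -0.52
vertex -3.004 -4.653 -1.415
vertex -2.394 -3.578 -2.193
endloop
endfacet
facet normal 0.905 -0.285 0.317
outer loop
vertex -3.178 -3.346 0.257
vertex -3.004 -4.653 -1.415
vertex -2.567 -2.271 -0.52
endloop
endfacet

endsolid


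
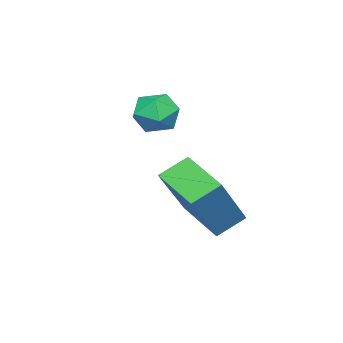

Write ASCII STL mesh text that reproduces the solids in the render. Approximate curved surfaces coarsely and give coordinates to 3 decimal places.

solid 
facet normal -0.666 0.615 0.422
outer loop
vertex -3.113 1.261 -1.258
vertex -3.589 0.942 -1.545
vertex -3.388 0.761 -0.964
endloop
endfacet
facet normal -0.090 0.541 0.836
outer loop
vertex -3.113 1.261 -1.258
vertex -3.388 0.761 -0.964
vertex -2.751 0.835 -0.943
endloop
endfacet
facet normal 0.480 0.747 0.459
outer loop
vertex -3.113 1.261 -1.258
vertex -2.751 0.835 -0.943
vertex -2.559 1.061 -1.512
endloop
endfacet
facet normal 0.256 0.948 -0.188
outer loop
vertex -3.113 1.261 -1.258
vertex -2.559 1.061 -1.512
vertex -3.077 1.127 -1.884
endloop
endfacet
facet normal -0.453 0.866 -0.211
outer loop
vertex -3.113 1.261 -1.258
vertex -3.077 1.127 -1.884
vertex -3.589 0.942 -1.545
endloop
endfacet
facet normal -0.015 -0.151 0.988
outer loop
vertex -2.751 0.835 -0.943
vertex -3.388 0.761 -0.964
vertex -3.003 0.253 -1.036
endloop
endfacet
facet normal -0.948 -0.034 0.317
outer loop
vertex -3.388 0.761 -0.964
vertex -3.589 0.942 -1.545
vertex -3.521 0.319 -1.408
endloop
endfacet
facet normal -0.602 0.373 -0.706
outer loop
vertex -3.589 0.942 -1.545
vertex -3.077 1.127 -1.884
vertex -3.329 0.545 -1.977
endloop
endfacet
facet normal 0.544 0.507 -0.668
outer loop
vertex -3.077 1.127 -1.884
vertex -2.559 1.061 -1.512
vertex -2.692 0.619 -1.956
endloop
endfacet
facet normal 0.907 0.182 0.379
outer loop
vertex -2.559 1.061 -1.512
vertex -2.751 0.835 -0.943
vertex -2.491 0.438 -1.375
endloop
endfacet
facet normal -0.256 -0.948 0.188
outer loop
vertex -2.967 0.119 -1.662
vertex -3.003 0.253 -1.036
vertex -3.521 0.319 -1.408
endloop
endfacet
facet normal -0.480 -0.747 -0.459
outer loop
vertex -2.967 0.119 -1.662
vertex -3.521 0.319 -1.408
vertex -3.329 0.545 -1.977
endloop
endfacet
facet normal 0.090 -0.541 -0.836
outer loop
vertex -2.967 0.119 -1.662
vertex -3.329 0.545 -1.977
vertex -2.692 0.619 -1.956
endloop
endfacet
facet normal 0.666 -0.615 -0.422
outer loop
vertex -2.967 0.119 -1.662
vertex -2.692 0.619 -1.956
vertex -2.491 0.438 -1.375
endloop
endfacet
facet normal 0.453 -0.866 0.211
outer loop
vertex -2.967 0.119 -1.662
vertex -2.491 0.438 -1.375
vertex -3.003 0.253 -1.036
endloop
endfacet
facet normal -0.544 -0.507 0.668
outer loop
vertex -3.521 0.319 -1.408
vertex -3.003 0.253 -1.036
vertex -3.388 0.761 -0.964
endloop
endfacet
facet normal -0.907 -0.182 -0.379
outer loop
vertex -3.329 0.545 -1.977
vertex -3.521 0.319 -1.408
vertex -3.589 0.942 -1.545
endloop
endfacet
facet normal 0.015 0.151 -0.988
outer loop
vertex -2.692 0.619 -1.956
vertex -3.329 0.545 -1.977
vertex -3.077 1.127 -1.884
endloop
endfacet
facet normal 0.948 0.034 -0.317
outer loop
vertex -2.491 0.438 -1.375
vertex -2.692 0.619 -1.956
vertex -2.559 1.061 -1.512
endloop
endfacet
facet normal 0.602 -0.373 0.706
outer loop
vertex -3.003 0.253 -1.036
vertex -2.491 0.438 -1.375
vertex -2.751 0.835 -0.943
endloop
endfacet
facet normal -0.637 -0.009 -0.771
outer loop
vertex -1.592 2.25 -3.61
vertex -2.127 2.672 -3.173
vertex -1.087 3.333 -4.039
endloop
endfacet
facet normal 0.660 -0.522 -0.540
outer loop
vertex 0.047 3.348 -2.667
vertex -1.592 2.25 -3.61
vertex -1.087 3.333 -4.039
endloop
endfacet
facet normal -0.637 -0.009 -0.771
outer loop
vertex -1.087 3.333 -4.039
vertex -2.127 2.672 -3.173
vertex -1.622 3.756 -3.602
endloop
endfacet
facet normal 0.398 0.853 -0.338
outer loop
vertex -1.622 3.756 -3.602
vertex 0.047 3.348 -2.667
vertex -1.087 3.333 -4.039
endloop
endfacet
facet normal -0.397 -0.853 0.338
outer loop
vertex -1.592 2.25 -3.61
vertex -0.993 2.687 -1.801
vertex -2.127 2.672 -3.173
endloop
endfacet
facet normal 0.660 -0.521 -0.540
outer loop
vertex -0.458 2.264 -2.238
vertex -1.592 2.25 -3.61
vertex 0.047 3.348 -2.667
endloop
endfacet
facet normal -0.398 -0.853 0.338
outer loop
vertex -0.458 2.264 -2.238
vertex -0.993 2.687 -1.801
vertex -1.592 2.25 -3.61
endloop
endfacet
facet normal -0.660 0.521 0.540
outer loop
vertex -2.127 2.672 -3.173
vertex -0.993 2.687 -1.801
vertex -1.622 3.756 -3.602
endloop
endfacet
facet normal 0.398 0.853 -0.337
outer loop
vertex -0.488 3.77 -2.23
vertex 0.047 3.348 -2.667
vertex -1.622 3.756 -3.602
endloop
endfacet
facet normal -0.660 0.522 0.540
outer loop
vertex -1.622 3.756 -3.602
vertex -0.993 2.687 -1.801
vertex -0.488 3.77 -2.23
endloop
endfacet
facet normal 0.637 0.009 0.771
outer loop
vertex -0.488 3.77 -2.23
vertex -0.458 2.264 -2.238
vertex 0.047 3.348 -2.667
endloop
endfacet
facet normal 0.637 0.009 0.771
outer loop
vertex -0.993 2.687 -1.801
vertex -0.458 2.264 -2.238
vertex -0.488 3.77 -2.23
endloop
endfacet

endsolid


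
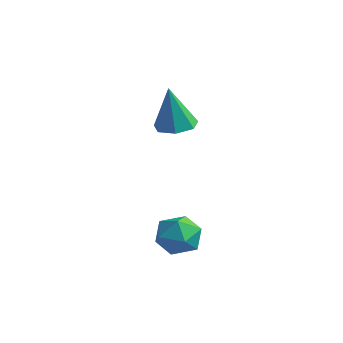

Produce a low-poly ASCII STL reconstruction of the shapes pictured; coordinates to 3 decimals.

solid 
facet normal 0.037 0.157 -0.987
outer loop
vertex -1.131 2.453 -0.784
vertex -1.546 1.803 -0.903
vertex -1.804 2.532 -0.797
endloop
endfacet
facet normal 0.091 0.859 0.503
outer loop
vertex -1.131 2.453 -0.784
vertex -1.804 2.532 -0.797
vertex -1.614 1.517 0.903
endloop
endfacet
facet normal 0.038 0.157 -0.987
outer loop
vertex -1.804 2.532 -0.797
vertex -1.546 1.803 -0.903
vertex -2.282 2.062 -0.89
endloop
endfacet
facet normal -0.673 0.599 0.433
outer loop
vertex -1.804 2.532 -0.797
vertex -2.282 2.062 -0.89
vertex -1.614 1.517 0.903
endloop
endfacet
facet normal 0.037 0.156 -0.987
outer loop
vertex -2.282 2.062 -0.89
vertex -1.546 1.803 -0.903
vertex -2.206 1.397 -0.992
endloop
endfacet
facet normal -0.940 -0.154 0.304
outer loop
vertex -2.282 2.062 -0.89
vertex -2.206 1.397 -0.992
vertex -1.614 1.517 0.903
endloop
endfacet
facet normal 0.036 0.157 -0.987
outer loop
vertex -2.206 1.397 -0.992
vertex -1.546 1.803 -0.903
vertex -1.633 1.038 -1.028
endloop
endfacet
facet normal -0.509 -0.834 0.212
outer loop
vertex -2.206 1.397 -0.992
vertex -1.633 1.038 -1.028
vertex -1.614 1.517 0.903
endloop
endfacet
facet normal 0.038 0.157 -0.987
outer loop
vertex -1.633 1.038 -1.028
vertex -1.546 1.803 -0.903
vertex -0.995 1.256 -0.969
endloop
endfacet
facet normal 0.296 -0.928 0.227
outer loop
vertex -1.633 1.038 -1.028
vertex -0.995 1.256 -0.969
vertex -1.614 1.517 0.903
endloop
endfacet
facet normal 0.037 0.156 -0.987
outer loop
vertex -0.995 1.256 -0.969
vertex -1.546 1.803 -0.903
vertex -0.771 1.885 -0.861
endloop
endfacet
facet normal 0.867 -0.367 0.338
outer loop
vertex -0.995 1.256 -0.969
vertex -0.771 1.885 -0.861
vertex -1.614 1.517 0.903
endloop
endfacet
facet normal 0.037 0.157 -0.987
outer loop
vertex -0.771 1.885 -0.861
vertex -1.546 1.803 -0.903
vertex -1.131 2.453 -0.784
endloop
endfacet
facet normal 0.777 0.430 0.461
outer loop
vertex -0.771 1.885 -0.861
vertex -1.131 2.453 -0.784
vertex -1.614 1.517 0.903
endloop
endfacet
facet normal 0.224 0.894 0.387
outer loop
vertex 2.546 -1.194 -3.578
vertex 2.269 -1.459 -2.806
vertex 3.094 -1.569 -3.029
endloop
endfacet
facet normal 0.659 0.735 -0.156
outer loop
vertex 2.546 -1.194 -3.578
vertex 3.094 -1.569 -3.029
vertex 3.119 -1.769 -3.867
endloop
endfacet
facet normal 0.258 0.627 -0.735
outer loop
vertex 2.546 -1.194 -3.578
vertex 3.119 -1.769 -3.867
vertex 2.309 -1.782 -4.162
endloop
endfacet
facet normal -0.425 0.718 -0.551
outer loop
vertex 2.546 -1.194 -3.578
vertex 2.309 -1.782 -4.162
vertex 1.783 -1.59 -3.506
endloop
endfacet
facet normal -0.445 0.884 0.144
outer loop
vertex 2.546 -1.194 -3.578
vertex 1.783 -1.59 -3.506
vertex 2.269 -1.459 -2.806
endloop
endfacet
facet normal 0.992 0.125 -0.000
outer loop
vertex 3.119 -1.769 -3.867
vertex 3.094 -1.569 -3.029
vertex 3.197 -2.39 -3.274
endloop
endfacet
facet normal 0.288 0.380 0.879
outer loop
vertex 3.094 -1.569 -3.029
vertex 2.269 -1.459 -2.806
vertex 2.671 -2.198 -2.618
endloop
endfacet
facet normal -0.796 0.363 0.485
outer loop
vertex 2.269 -1.459 -2.806
vertex 1.783 -1.59 -3.506
vertex 1.861 -2.211 -2.913
endloop
endfacet
facet normal -0.763 0.095 -0.640
outer loop
vertex 1.783 -1.59 -3.506
vertex 2.309 -1.782 -4.162
vertex 1.886 -2.411 -3.751
endloop
endfacet
facet normal 0.342 -0.052 -0.938
outer loop
vertex 2.309 -1.782 -4.162
vertex 3.119 -1.769 -3.867
vertex 2.711 -2.521 -3.974
endloop
endfacet
facet normal 0.425 -0.718 0.551
outer loop
vertex 2.434 -2.786 -3.202
vertex 3.197 -2.39 -3.274
vertex 2.671 -2.198 -2.618
endloop
endfacet
facet normal -0.258 -0.627 0.735
outer loop
vertex 2.434 -2.786 -3.202
vertex 2.671 -2.198 -2.618
vertex 1.861 -2.211 -2.913
endloop
endfacet
facet normal -0.659 -0.735 0.156
outer loop
vertex 2.434 -2.786 -3.202
vertex 1.861 -2.211 -2.913
vertex 1.886 -2.411 -3.751
endloop
endfacet
facet normal -0.224 -0.894 -0.387
outer loop
vertex 2.434 -2.786 -3.202
vertex 1.886 -2.411 -3.751
vertex 2.711 -2.521 -3.974
endloop
endfacet
facet normal 0.445 -0.884 -0.144
outer loop
vertex 2.434 -2.786 -3.202
vertex 2.711 -2.521 -3.974
vertex 3.197 -2.39 -3.274
endloop
endfacet
facet normal 0.763 -0.095 0.640
outer loop
vertex 2.671 -2.198 -2.618
vertex 3.197 -2.39 -3.274
vertex 3.094 -1.569 -3.029
endloop
endfacet
facet normal -0.342 0.052 0.938
outer loop
vertex 1.861 -2.211 -2.913
vertex 2.671 -2.198 -2.618
vertex 2.269 -1.459 -2.806
endloop
endfacet
facet normal -0.992 -0.125 0.000
outer loop
vertex 1.886 -2.411 -3.751
vertex 1.861 -2.211 -2.913
vertex 1.783 -1.59 -3.506
endloop
endfacet
facet normal -0.288 -0.380 -0.879
outer loop
vertex 2.711 -2.521 -3.974
vertex 1.886 -2.411 -3.751
vertex 2.309 -1.782 -4.162
endloop
endfacet
facet normal 0.796 -0.363 -0.485
outer loop
vertex 3.197 -2.39 -3.274
vertex 2.711 -2.521 -3.974
vertex 3.119 -1.769 -3.867
endloop
endfacet

endsolid


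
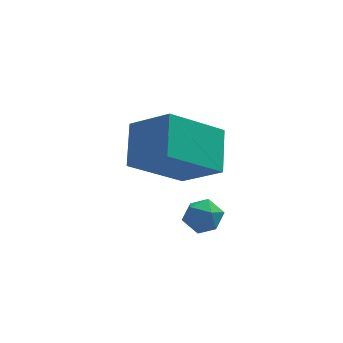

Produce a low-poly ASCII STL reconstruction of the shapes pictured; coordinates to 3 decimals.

solid 
facet normal -0.879 -0.388 0.278
outer loop
vertex 2.593 -2.396 -2.196
vertex 2.893 -2.946 -2.016
vertex 2.815 -2.462 -1.586
endloop
endfacet
facet normal -0.878 0.322 0.354
outer loop
vertex 2.593 -2.396 -2.196
vertex 2.815 -2.462 -1.586
vertex 2.894 -1.897 -1.903
endloop
endfacet
facet normal -0.739 0.612 -0.282
outer loop
vertex 2.593 -2.396 -2.196
vertex 2.894 -1.897 -1.903
vertex 3.021 -2.032 -2.528
endloop
endfacet
facet normal -0.654 0.082 -0.752
outer loop
vertex 2.593 -2.396 -2.196
vertex 3.021 -2.032 -2.528
vertex 3.02 -2.681 -2.598
endloop
endfacet
facet normal -0.740 -0.536 -0.406
outer loop
vertex 2.593 -2.396 -2.196
vertex 3.02 -2.681 -2.598
vertex 2.893 -2.946 -2.016
endloop
endfacet
facet normal -0.345 0.495 0.797
outer loop
vertex 2.894 -1.897 -1.903
vertex 2.815 -2.462 -1.586
vertex 3.38 -2.139 -1.542
endloop
endfacet
facet normal -0.347 -0.654 0.673
outer loop
vertex 2.815 -2.462 -1.586
vertex 2.893 -2.946 -2.016
vertex 3.379 -2.788 -1.612
endloop
endfacet
facet normal -0.123 -0.893 -0.433
outer loop
vertex 2.893 -2.946 -2.016
vertex 3.02 -2.681 -2.598
vertex 3.506 -2.923 -2.237
endloop
endfacet
facet normal 0.016 0.107 -0.994
outer loop
vertex 3.02 -2.681 -2.598
vertex 3.021 -2.032 -2.528
vertex 3.585 -2.358 -2.554
endloop
endfacet
facet normal -0.120 0.965 -0.233
outer loop
vertex 3.021 -2.032 -2.528
vertex 2.894 -1.897 -1.903
vertex 3.507 -1.874 -2.124
endloop
endfacet
facet normal 0.654 -0.082 0.752
outer loop
vertex 3.807 -2.424 -1.944
vertex 3.38 -2.139 -1.542
vertex 3.379 -2.788 -1.612
endloop
endfacet
facet normal 0.739 -0.612 0.282
outer loop
vertex 3.807 -2.424 -1.944
vertex 3.379 -2.788 -1.612
vertex 3.506 -2.923 -2.237
endloop
endfacet
facet normal 0.878 -0.322 -0.354
outer loop
vertex 3.807 -2.424 -1.944
vertex 3.506 -2.923 -2.237
vertex 3.585 -2.358 -2.554
endloop
endfacet
facet normal 0.879 0.388 -0.278
outer loop
vertex 3.807 -2.424 -1.944
vertex 3.585 -2.358 -2.554
vertex 3.507 -1.874 -2.124
endloop
endfacet
facet normal 0.740 0.536 0.406
outer loop
vertex 3.807 -2.424 -1.944
vertex 3.507 -1.874 -2.124
vertex 3.38 -2.139 -1.542
endloop
endfacet
facet normal -0.016 -0.107 0.994
outer loop
vertex 3.379 -2.788 -1.612
vertex 3.38 -2.139 -1.542
vertex 2.815 -2.462 -1.586
endloop
endfacet
facet normal 0.120 -0.965 0.233
outer loop
vertex 3.506 -2.923 -2.237
vertex 3.379 -2.788 -1.612
vertex 2.893 -2.946 -2.016
endloop
endfacet
facet normal 0.345 -0.495 -0.797
outer loop
vertex 3.585 -2.358 -2.554
vertex 3.506 -2.923 -2.237
vertex 3.02 -2.681 -2.598
endloop
endfacet
facet normal 0.347 0.654 -0.673
outer loop
vertex 3.507 -1.874 -2.124
vertex 3.585 -2.358 -2.554
vertex 3.021 -2.032 -2.528
endloop
endfacet
facet normal 0.123 0.893 0.433
outer loop
vertex 3.38 -2.139 -1.542
vertex 3.507 -1.874 -2.124
vertex 2.894 -1.897 -1.903
endloop
endfacet
facet normal -0.749 -0.284 0.599
outer loop
vertex 2.295 -1.988 2.134
vertex 1.241 -1.198 1.191
vertex 2.103 -3.235 1.304
endloop
endfacet
facet normal 0.651 -0.487 0.582
outer loop
vertex 3.719 -2.622 0.009
vertex 2.295 -1.988 2.134
vertex 2.103 -3.235 1.304
endloop
endfacet
facet normal -0.748 -0.283 0.600
outer loop
vertex 2.103 -3.235 1.304
vertex 1.241 -1.198 1.191
vertex 1.048 -2.444 0.361
endloop
endfacet
facet normal -0.127 -0.825 -0.550
outer loop
vertex 1.048 -2.444 0.361
vertex 3.719 -2.622 0.009
vertex 2.103 -3.235 1.304
endloop
endfacet
facet normal 0.127 0.826 0.550
outer loop
vertex 2.295 -1.988 2.134
vertex 2.857 -0.585 -0.104
vertex 1.241 -1.198 1.191
endloop
endfacet
facet normal 0.651 -0.488 0.582
outer loop
vertex 3.912 -1.376 0.839
vertex 2.295 -1.988 2.134
vertex 3.719 -2.622 0.009
endloop
endfacet
facet normal 0.128 0.826 0.550
outer loop
vertex 3.912 -1.376 0.839
vertex 2.857 -0.585 -0.104
vertex 2.295 -1.988 2.134
endloop
endfacet
facet normal -0.651 0.488 -0.581
outer loop
vertex 1.241 -1.198 1.191
vertex 2.857 -0.585 -0.104
vertex 1.048 -2.444 0.361
endloop
endfacet
facet normal -0.127 -0.826 -0.549
outer loop
vertex 2.665 -1.832 -0.934
vertex 3.719 -2.622 0.009
vertex 1.048 -2.444 0.361
endloop
endfacet
facet normal -0.651 0.488 -0.582
outer loop
vertex 1.048 -2.444 0.361
vertex 2.857 -0.585 -0.104
vertex 2.665 -1.832 -0.934
endloop
endfacet
facet normal 0.749 0.283 -0.599
outer loop
vertex 2.665 -1.832 -0.934
vertex 3.912 -1.376 0.839
vertex 3.719 -2.622 0.009
endloop
endfacet
facet normal 0.748 0.284 -0.599
outer loop
vertex 2.857 -0.585 -0.104
vertex 3.912 -1.376 0.839
vertex 2.665 -1.832 -0.934
endloop
endfacet

endsolid


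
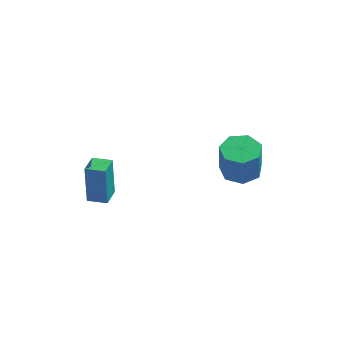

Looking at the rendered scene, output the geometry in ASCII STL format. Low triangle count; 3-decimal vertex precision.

solid 
facet normal 0.018 0.045 -0.999
outer loop
vertex 4.362 2.484 -1.97
vertex 3.554 2.944 -1.964
vertex 4.418 3.288 -1.933
endloop
endfacet
facet normal 0.997 -0.070 0.015
outer loop
vertex 4.362 2.484 -1.97
vertex 4.418 3.288 -1.933
vertex 4.334 2.415 -0.401
endloop
endfacet
facet normal 0.998 -0.069 0.015
outer loop
vertex 4.334 2.415 -0.401
vertex 4.418 3.288 -1.933
vertex 4.389 3.219 -0.365
endloop
endfacet
facet normal -0.019 -0.043 0.999
outer loop
vertex 4.334 2.415 -0.401
vertex 4.389 3.219 -0.365
vertex 3.526 2.876 -0.396
endloop
endfacet
facet normal 0.018 0.044 -0.999
outer loop
vertex 4.418 3.288 -1.933
vertex 3.554 2.944 -1.964
vertex 3.823 3.834 -1.92
endloop
endfacet
facet normal 0.676 0.736 0.045
outer loop
vertex 4.418 3.288 -1.933
vertex 3.823 3.834 -1.92
vertex 4.389 3.219 -0.365
endloop
endfacet
facet normal 0.677 0.735 0.044
outer loop
vertex 4.389 3.219 -0.365
vertex 3.823 3.834 -1.92
vertex 3.795 3.765 -0.352
endloop
endfacet
facet normal -0.018 -0.044 0.999
outer loop
vertex 4.389 3.219 -0.365
vertex 3.795 3.765 -0.352
vertex 3.526 2.876 -0.396
endloop
endfacet
facet normal 0.018 0.044 -0.999
outer loop
vertex 3.823 3.834 -1.92
vertex 3.554 2.944 -1.964
vertex 3.026 3.709 -1.94
endloop
endfacet
facet normal -0.156 0.987 0.041
outer loop
vertex 3.823 3.834 -1.92
vertex 3.026 3.709 -1.94
vertex 3.795 3.765 -0.352
endloop
endfacet
facet normal -0.155 0.987 0.040
outer loop
vertex 3.795 3.765 -0.352
vertex 3.026 3.709 -1.94
vertex 2.998 3.641 -0.372
endloop
endfacet
facet normal -0.018 -0.044 0.999
outer loop
vertex 3.795 3.765 -0.352
vertex 2.998 3.641 -0.372
vertex 3.526 2.876 -0.396
endloop
endfacet
facet normal 0.018 0.044 -0.999
outer loop
vertex 3.026 3.709 -1.94
vertex 3.554 2.944 -1.964
vertex 2.627 3.009 -1.978
endloop
endfacet
facet normal -0.869 0.495 0.006
outer loop
vertex 3.026 3.709 -1.94
vertex 2.627 3.009 -1.978
vertex 2.998 3.641 -0.372
endloop
endfacet
facet normal -0.869 0.495 0.006
outer loop
vertex 2.998 3.641 -0.372
vertex 2.627 3.009 -1.978
vertex 2.598 2.94 -0.41
endloop
endfacet
facet normal -0.018 -0.044 0.999
outer loop
vertex 2.998 3.641 -0.372
vertex 2.598 2.94 -0.41
vertex 3.526 2.876 -0.396
endloop
endfacet
facet normal 0.018 0.043 -0.999
outer loop
vertex 2.627 3.009 -1.978
vertex 3.554 2.944 -1.964
vertex 2.926 2.26 -2.005
endloop
endfacet
facet normal -0.929 -0.370 -0.033
outer loop
vertex 2.627 3.009 -1.978
vertex 2.926 2.26 -2.005
vertex 2.598 2.94 -0.41
endloop
endfacet
facet normal -0.929 -0.370 -0.033
outer loop
vertex 2.598 2.94 -0.41
vertex 2.926 2.26 -2.005
vertex 2.897 2.191 -0.437
endloop
endfacet
facet normal -0.018 -0.043 0.999
outer loop
vertex 2.598 2.94 -0.41
vertex 2.897 2.191 -0.437
vertex 3.526 2.876 -0.396
endloop
endfacet
facet normal 0.017 0.044 -0.999
outer loop
vertex 2.926 2.26 -2.005
vertex 3.554 2.944 -1.964
vertex 3.698 2.026 -2.002
endloop
endfacet
facet normal -0.290 -0.956 -0.047
outer loop
vertex 2.926 2.26 -2.005
vertex 3.698 2.026 -2.002
vertex 2.897 2.191 -0.437
endloop
endfacet
facet normal -0.288 -0.956 -0.047
outer loop
vertex 2.897 2.191 -0.437
vertex 3.698 2.026 -2.002
vertex 3.67 1.958 -0.434
endloop
endfacet
facet normal -0.017 -0.044 0.999
outer loop
vertex 2.897 2.191 -0.437
vertex 3.67 1.958 -0.434
vertex 3.526 2.876 -0.396
endloop
endfacet
facet normal 0.018 0.044 -0.999
outer loop
vertex 3.698 2.026 -2.002
vertex 3.554 2.944 -1.964
vertex 4.362 2.484 -1.97
endloop
endfacet
facet normal 0.568 -0.822 -0.026
outer loop
vertex 3.698 2.026 -2.002
vertex 4.362 2.484 -1.97
vertex 3.67 1.958 -0.434
endloop
endfacet
facet normal 0.568 -0.823 -0.026
outer loop
vertex 3.67 1.958 -0.434
vertex 4.362 2.484 -1.97
vertex 4.334 2.415 -0.401
endloop
endfacet
facet normal -0.019 -0.044 0.999
outer loop
vertex 3.67 1.958 -0.434
vertex 4.334 2.415 -0.401
vertex 3.526 2.876 -0.396
endloop
endfacet
facet normal -0.979 0.176 -0.103
outer loop
vertex -2.521 -1.274 2.166
vertex -2.338 -0.375 1.961
vertex -2.414 -1.692 0.429
endloop
endfacet
facet normal -0.195 -0.956 0.218
outer loop
vertex -1.562 -1.845 0.519
vertex -2.521 -1.274 2.166
vertex -2.414 -1.692 0.429
endloop
endfacet
facet normal -0.979 0.176 -0.103
outer loop
vertex -2.414 -1.692 0.429
vertex -2.338 -0.375 1.961
vertex -2.231 -0.793 0.224
endloop
endfacet
facet normal 0.061 -0.234 -0.970
outer loop
vertex -2.231 -0.793 0.224
vertex -1.562 -1.845 0.519
vertex -2.414 -1.692 0.429
endloop
endfacet
facet normal -0.061 0.234 0.970
outer loop
vertex -2.521 -1.274 2.166
vertex -1.486 -0.528 2.051
vertex -2.338 -0.375 1.961
endloop
endfacet
facet normal -0.195 -0.956 0.218
outer loop
vertex -1.669 -1.427 2.256
vertex -2.521 -1.274 2.166
vertex -1.562 -1.845 0.519
endloop
endfacet
facet normal -0.061 0.234 0.970
outer loop
vertex -1.669 -1.427 2.256
vertex -1.486 -0.528 2.051
vertex -2.521 -1.274 2.166
endloop
endfacet
facet normal 0.195 0.956 -0.218
outer loop
vertex -2.338 -0.375 1.961
vertex -1.486 -0.528 2.051
vertex -2.231 -0.793 0.224
endloop
endfacet
facet normal 0.061 -0.234 -0.970
outer loop
vertex -1.379 -0.946 0.314
vertex -1.562 -1.845 0.519
vertex -2.231 -0.793 0.224
endloop
endfacet
facet normal 0.195 0.956 -0.218
outer loop
vertex -2.231 -0.793 0.224
vertex -1.486 -0.528 2.051
vertex -1.379 -0.946 0.314
endloop
endfacet
facet normal 0.979 -0.176 0.103
outer loop
vertex -1.379 -0.946 0.314
vertex -1.669 -1.427 2.256
vertex -1.562 -1.845 0.519
endloop
endfacet
facet normal 0.979 -0.176 0.103
outer loop
vertex -1.486 -0.528 2.051
vertex -1.669 -1.427 2.256
vertex -1.379 -0.946 0.314
endloop
endfacet

endsolid


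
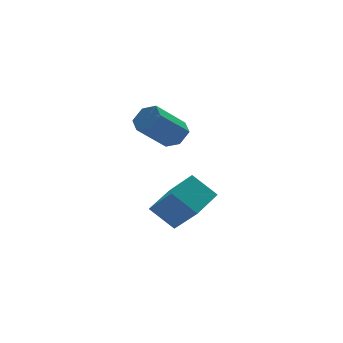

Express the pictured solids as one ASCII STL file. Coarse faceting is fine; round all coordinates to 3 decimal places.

solid 
facet normal 0.729 0.117 -0.674
outer loop
vertex 1.641 2.609 1.069
vertex 1.114 2.459 0.473
vertex 1.23 3.219 0.73
endloop
endfacet
facet normal 0.459 0.647 0.609
outer loop
vertex 1.641 2.609 1.069
vertex 1.23 3.219 0.73
vertex 0.153 2.37 2.444
endloop
endfacet
facet normal 0.458 0.648 0.609
outer loop
vertex 0.153 2.37 2.444
vertex 1.23 3.219 0.73
vertex -0.259 2.98 2.104
endloop
endfacet
facet normal -0.730 -0.117 0.674
outer loop
vertex 0.153 2.37 2.444
vertex -0.259 2.98 2.104
vertex -0.374 2.221 1.847
endloop
endfacet
facet normal 0.730 0.116 -0.674
outer loop
vertex 1.23 3.219 0.73
vertex 1.114 2.459 0.473
vertex 0.703 3.069 0.133
endloop
endfacet
facet normal -0.211 0.976 -0.059
outer loop
vertex 1.23 3.219 0.73
vertex 0.703 3.069 0.133
vertex -0.259 2.98 2.104
endloop
endfacet
facet normal -0.211 0.976 -0.059
outer loop
vertex -0.259 2.98 2.104
vertex 0.703 3.069 0.133
vertex -0.786 2.83 1.508
endloop
endfacet
facet normal -0.729 -0.118 0.674
outer loop
vertex -0.259 2.98 2.104
vertex -0.786 2.83 1.508
vertex -0.374 2.221 1.847
endloop
endfacet
facet normal 0.730 0.116 -0.673
outer loop
vertex 0.703 3.069 0.133
vertex 1.114 2.459 0.473
vertex 0.587 2.31 -0.124
endloop
endfacet
facet normal -0.669 0.328 -0.667
outer loop
vertex 0.703 3.069 0.133
vertex 0.587 2.31 -0.124
vertex -0.786 2.83 1.508
endloop
endfacet
facet normal -0.669 0.327 -0.667
outer loop
vertex -0.786 2.83 1.508
vertex 0.587 2.31 -0.124
vertex -0.901 2.071 1.251
endloop
endfacet
facet normal -0.729 -0.118 0.674
outer loop
vertex -0.786 2.83 1.508
vertex -0.901 2.071 1.251
vertex -0.374 2.221 1.847
endloop
endfacet
facet normal 0.730 0.117 -0.674
outer loop
vertex 0.587 2.31 -0.124
vertex 1.114 2.459 0.473
vertex 0.999 1.7 0.216
endloop
endfacet
facet normal -0.458 -0.648 -0.608
outer loop
vertex 0.587 2.31 -0.124
vertex 0.999 1.7 0.216
vertex -0.901 2.071 1.251
endloop
endfacet
facet normal -0.458 -0.647 -0.609
outer loop
vertex -0.901 2.071 1.251
vertex 0.999 1.7 0.216
vertex -0.49 1.461 1.59
endloop
endfacet
facet normal -0.729 -0.117 0.674
outer loop
vertex -0.901 2.071 1.251
vertex -0.49 1.461 1.59
vertex -0.374 2.221 1.847
endloop
endfacet
facet normal 0.729 0.118 -0.674
outer loop
vertex 0.999 1.7 0.216
vertex 1.114 2.459 0.473
vertex 1.526 1.85 0.812
endloop
endfacet
facet normal 0.211 -0.976 0.059
outer loop
vertex 0.999 1.7 0.216
vertex 1.526 1.85 0.812
vertex -0.49 1.461 1.59
endloop
endfacet
facet normal 0.211 -0.976 0.059
outer loop
vertex -0.49 1.461 1.59
vertex 1.526 1.85 0.812
vertex 0.037 1.611 2.187
endloop
endfacet
facet normal -0.730 -0.116 0.674
outer loop
vertex -0.49 1.461 1.59
vertex 0.037 1.611 2.187
vertex -0.374 2.221 1.847
endloop
endfacet
facet normal 0.729 0.118 -0.674
outer loop
vertex 1.526 1.85 0.812
vertex 1.114 2.459 0.473
vertex 1.641 2.609 1.069
endloop
endfacet
facet normal 0.669 -0.327 0.667
outer loop
vertex 1.526 1.85 0.812
vertex 1.641 2.609 1.069
vertex 0.037 1.611 2.187
endloop
endfacet
facet normal 0.669 -0.328 0.667
outer loop
vertex 0.037 1.611 2.187
vertex 1.641 2.609 1.069
vertex 0.153 2.37 2.444
endloop
endfacet
facet normal -0.730 -0.116 0.673
outer loop
vertex 0.037 1.611 2.187
vertex 0.153 2.37 2.444
vertex -0.374 2.221 1.847
endloop
endfacet
facet normal -0.781 -0.582 -0.227
outer loop
vertex 0.344 1.095 -2.505
vertex -0.204 2.391 -3.94
vertex 1.243 0.301 -3.564
endloop
endfacet
facet normal 0.273 -0.644 0.714
outer loop
vertex 2.704 1.389 -3.14
vertex 0.344 1.095 -2.505
vertex 1.243 0.301 -3.564
endloop
endfacet
facet normal -0.781 -0.582 -0.227
outer loop
vertex 1.243 0.301 -3.564
vertex -0.204 2.391 -3.94
vertex 0.695 1.598 -5.0
endloop
endfacet
facet normal 0.562 -0.496 -0.662
outer loop
vertex 0.695 1.598 -5.0
vertex 2.704 1.389 -3.14
vertex 1.243 0.301 -3.564
endloop
endfacet
facet normal -0.562 0.496 0.662
outer loop
vertex 0.344 1.095 -2.505
vertex 1.257 3.479 -3.516
vertex -0.204 2.391 -3.94
endloop
endfacet
facet normal 0.272 -0.645 0.714
outer loop
vertex 1.805 2.182 -2.08
vertex 0.344 1.095 -2.505
vertex 2.704 1.389 -3.14
endloop
endfacet
facet normal -0.562 0.496 0.662
outer loop
vertex 1.805 2.182 -2.08
vertex 1.257 3.479 -3.516
vertex 0.344 1.095 -2.505
endloop
endfacet
facet normal -0.273 0.645 -0.714
outer loop
vertex -0.204 2.391 -3.94
vertex 1.257 3.479 -3.516
vertex 0.695 1.598 -5.0
endloop
endfacet
facet normal 0.562 -0.496 -0.662
outer loop
vertex 2.156 2.685 -4.575
vertex 2.704 1.389 -3.14
vertex 0.695 1.598 -5.0
endloop
endfacet
facet normal -0.272 0.645 -0.714
outer loop
vertex 0.695 1.598 -5.0
vertex 1.257 3.479 -3.516
vertex 2.156 2.685 -4.575
endloop
endfacet
facet normal 0.781 0.582 0.227
outer loop
vertex 2.156 2.685 -4.575
vertex 1.805 2.182 -2.08
vertex 2.704 1.389 -3.14
endloop
endfacet
facet normal 0.781 0.582 0.227
outer loop
vertex 1.257 3.479 -3.516
vertex 1.805 2.182 -2.08
vertex 2.156 2.685 -4.575
endloop
endfacet

endsolid


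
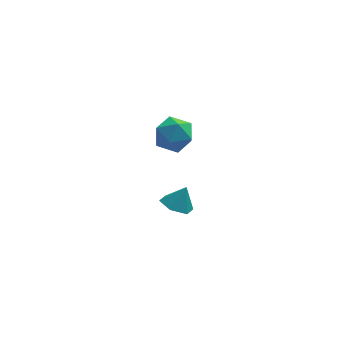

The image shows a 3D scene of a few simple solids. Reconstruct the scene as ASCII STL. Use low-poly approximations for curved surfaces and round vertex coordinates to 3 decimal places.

solid 
facet normal -0.420 -0.217 -0.881
outer loop
vertex -1.703 -3.176 -3.805
vertex -2.537 -3.128 -3.419
vertex -2.156 -2.375 -3.786
endloop
endfacet
facet normal 0.869 0.490 0.068
outer loop
vertex -1.703 -3.176 -3.805
vertex -2.156 -2.375 -3.786
vertex -2.003 -2.852 -2.301
endloop
endfacet
facet normal -0.421 -0.217 -0.881
outer loop
vertex -2.156 -2.375 -3.786
vertex -2.537 -3.128 -3.419
vertex -2.989 -2.327 -3.4
endloop
endfacet
facet normal 0.185 0.941 0.283
outer loop
vertex -2.156 -2.375 -3.786
vertex -2.989 -2.327 -3.4
vertex -2.003 -2.852 -2.301
endloop
endfacet
facet normal -0.421 -0.216 -0.881
outer loop
vertex -2.989 -2.327 -3.4
vertex -2.537 -3.128 -3.419
vertex -3.371 -3.079 -3.033
endloop
endfacet
facet normal -0.460 0.567 0.683
outer loop
vertex -2.989 -2.327 -3.4
vertex -3.371 -3.079 -3.033
vertex -2.003 -2.852 -2.301
endloop
endfacet
facet normal -0.420 -0.217 -0.881
outer loop
vertex -3.371 -3.079 -3.033
vertex -2.537 -3.128 -3.419
vertex -2.918 -3.88 -3.052
endloop
endfacet
facet normal -0.422 -0.259 0.869
outer loop
vertex -3.371 -3.079 -3.033
vertex -2.918 -3.88 -3.052
vertex -2.003 -2.852 -2.301
endloop
endfacet
facet normal -0.421 -0.217 -0.881
outer loop
vertex -2.918 -3.88 -3.052
vertex -2.537 -3.128 -3.419
vertex -2.085 -3.928 -3.438
endloop
endfacet
facet normal 0.262 -0.710 0.653
outer loop
vertex -2.918 -3.88 -3.052
vertex -2.085 -3.928 -3.438
vertex -2.003 -2.852 -2.301
endloop
endfacet
facet normal -0.420 -0.217 -0.881
outer loop
vertex -2.085 -3.928 -3.438
vertex -2.537 -3.128 -3.419
vertex -1.703 -3.176 -3.805
endloop
endfacet
facet normal 0.907 -0.337 0.253
outer loop
vertex -2.085 -3.928 -3.438
vertex -1.703 -3.176 -3.805
vertex -2.003 -2.852 -2.301
endloop
endfacet
facet normal -0.240 0.967 0.088
outer loop
vertex -1.639 4.634 -4.203
vertex -2.813 4.33 -4.071
vertex -2.092 4.42 -3.091
endloop
endfacet
facet normal 0.420 0.844 0.333
outer loop
vertex -1.639 4.634 -4.203
vertex -2.092 4.42 -3.091
vertex -0.99 3.992 -3.394
endloop
endfacet
facet normal 0.803 0.562 -0.198
outer loop
vertex -1.639 4.634 -4.203
vertex -0.99 3.992 -3.394
vertex -1.03 3.638 -4.56
endloop
endfacet
facet normal 0.382 0.510 -0.771
outer loop
vertex -1.639 4.634 -4.203
vertex -1.03 3.638 -4.56
vertex -2.157 3.848 -4.979
endloop
endfacet
facet normal -0.264 0.760 -0.594
outer loop
vertex -1.639 4.634 -4.203
vertex -2.157 3.848 -4.979
vertex -2.813 4.33 -4.071
endloop
endfacet
facet normal 0.375 0.359 0.855
outer loop
vertex -0.99 3.992 -3.394
vertex -2.092 4.42 -3.091
vertex -1.763 3.292 -2.761
endloop
endfacet
facet normal -0.692 0.557 0.458
outer loop
vertex -2.092 4.42 -3.091
vertex -2.813 4.33 -4.071
vertex -2.89 3.502 -3.18
endloop
endfacet
facet normal -0.730 0.223 -0.646
outer loop
vertex -2.813 4.33 -4.071
vertex -2.157 3.848 -4.979
vertex -2.93 3.148 -4.346
endloop
endfacet
facet normal 0.313 -0.182 -0.932
outer loop
vertex -2.157 3.848 -4.979
vertex -1.03 3.638 -4.56
vertex -1.828 2.72 -4.649
endloop
endfacet
facet normal 0.995 -0.097 -0.005
outer loop
vertex -1.03 3.638 -4.56
vertex -0.99 3.992 -3.394
vertex -1.107 2.81 -3.669
endloop
endfacet
facet normal -0.382 -0.510 0.771
outer loop
vertex -2.281 2.506 -3.537
vertex -1.763 3.292 -2.761
vertex -2.89 3.502 -3.18
endloop
endfacet
facet normal -0.803 -0.562 0.198
outer loop
vertex -2.281 2.506 -3.537
vertex -2.89 3.502 -3.18
vertex -2.93 3.148 -4.346
endloop
endfacet
facet normal -0.420 -0.844 -0.333
outer loop
vertex -2.281 2.506 -3.537
vertex -2.93 3.148 -4.346
vertex -1.828 2.72 -4.649
endloop
endfacet
facet normal 0.240 -0.967 -0.088
outer loop
vertex -2.281 2.506 -3.537
vertex -1.828 2.72 -4.649
vertex -1.107 2.81 -3.669
endloop
endfacet
facet normal 0.264 -0.760 0.594
outer loop
vertex -2.281 2.506 -3.537
vertex -1.107 2.81 -3.669
vertex -1.763 3.292 -2.761
endloop
endfacet
facet normal -0.313 0.182 0.932
outer loop
vertex -2.89 3.502 -3.18
vertex -1.763 3.292 -2.761
vertex -2.092 4.42 -3.091
endloop
endfacet
facet normal -0.995 0.097 0.005
outer loop
vertex -2.93 3.148 -4.346
vertex -2.89 3.502 -3.18
vertex -2.813 4.33 -4.071
endloop
endfacet
facet normal -0.375 -0.359 -0.855
outer loop
vertex -1.828 2.72 -4.649
vertex -2.93 3.148 -4.346
vertex -2.157 3.848 -4.979
endloop
endfacet
facet normal 0.692 -0.557 -0.458
outer loop
vertex -1.107 2.81 -3.669
vertex -1.828 2.72 -4.649
vertex -1.03 3.638 -4.56
endloop
endfacet
facet normal 0.730 -0.223 0.646
outer loop
vertex -1.763 3.292 -2.761
vertex -1.107 2.81 -3.669
vertex -0.99 3.992 -3.394
endloop
endfacet

endsolid


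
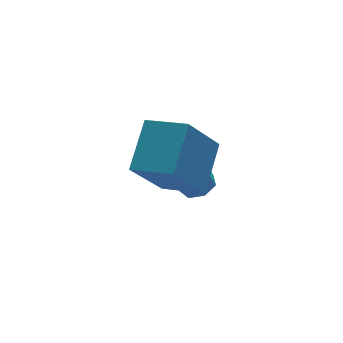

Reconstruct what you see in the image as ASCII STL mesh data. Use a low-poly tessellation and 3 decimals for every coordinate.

solid 
facet normal -0.584 -0.619 -0.525
outer loop
vertex -4.496 -0.216 0.867
vertex -5.259 0.784 0.537
vertex -3.408 0.094 -0.708
endloop
endfacet
facet normal 0.586 -0.769 0.254
outer loop
vertex -2.461 1.096 0.143
vertex -4.496 -0.216 0.867
vertex -3.408 0.094 -0.708
endloop
endfacet
facet normal -0.584 -0.619 -0.526
outer loop
vertex -3.408 0.094 -0.708
vertex -5.259 0.784 0.537
vertex -4.17 1.094 -1.038
endloop
endfacet
facet normal 0.561 0.160 -0.812
outer loop
vertex -4.17 1.094 -1.038
vertex -2.461 1.096 0.143
vertex -3.408 0.094 -0.708
endloop
endfacet
facet normal -0.561 -0.160 0.812
outer loop
vertex -4.496 -0.216 0.867
vertex -4.312 1.786 1.388
vertex -5.259 0.784 0.537
endloop
endfacet
facet normal 0.586 -0.769 0.254
outer loop
vertex -3.55 0.786 1.718
vertex -4.496 -0.216 0.867
vertex -2.461 1.096 0.143
endloop
endfacet
facet normal -0.561 -0.160 0.812
outer loop
vertex -3.55 0.786 1.718
vertex -4.312 1.786 1.388
vertex -4.496 -0.216 0.867
endloop
endfacet
facet normal -0.586 0.769 -0.254
outer loop
vertex -5.259 0.784 0.537
vertex -4.312 1.786 1.388
vertex -4.17 1.094 -1.038
endloop
endfacet
facet normal 0.561 0.160 -0.812
outer loop
vertex -3.224 2.096 -0.187
vertex -2.461 1.096 0.143
vertex -4.17 1.094 -1.038
endloop
endfacet
facet normal -0.586 0.769 -0.254
outer loop
vertex -4.17 1.094 -1.038
vertex -4.312 1.786 1.388
vertex -3.224 2.096 -0.187
endloop
endfacet
facet normal 0.584 0.619 0.525
outer loop
vertex -3.224 2.096 -0.187
vertex -3.55 0.786 1.718
vertex -2.461 1.096 0.143
endloop
endfacet
facet normal 0.584 0.619 0.525
outer loop
vertex -4.312 1.786 1.388
vertex -3.55 0.786 1.718
vertex -3.224 2.096 -0.187
endloop
endfacet
facet normal 0.335 -0.109 -0.936
outer loop
vertex -2.184 1.755 -2.368
vertex -2.543 2.135 -2.541
vertex -2.026 2.205 -2.364
endloop
endfacet
facet normal 0.882 -0.313 0.352
outer loop
vertex -2.184 1.755 -2.368
vertex -2.026 2.205 -2.364
vertex -2.699 1.926 -0.926
endloop
endfacet
facet normal 0.882 -0.312 0.352
outer loop
vertex -2.699 1.926 -0.926
vertex -2.026 2.205 -2.364
vertex -2.541 2.376 -0.923
endloop
endfacet
facet normal -0.334 0.111 0.936
outer loop
vertex -2.699 1.926 -0.926
vertex -2.541 2.376 -0.923
vertex -3.057 2.305 -1.099
endloop
endfacet
facet normal 0.335 -0.111 -0.936
outer loop
vertex -2.026 2.205 -2.364
vertex -2.543 2.135 -2.541
vertex -2.257 2.602 -2.494
endloop
endfacet
facet normal 0.809 0.544 0.224
outer loop
vertex -2.026 2.205 -2.364
vertex -2.257 2.602 -2.494
vertex -2.541 2.376 -0.923
endloop
endfacet
facet normal 0.809 0.544 0.224
outer loop
vertex -2.541 2.376 -0.923
vertex -2.257 2.602 -2.494
vertex -2.772 2.773 -1.053
endloop
endfacet
facet normal -0.335 0.112 0.936
outer loop
vertex -2.541 2.376 -0.923
vertex -2.772 2.773 -1.053
vertex -3.057 2.305 -1.099
endloop
endfacet
facet normal 0.335 -0.111 -0.936
outer loop
vertex -2.257 2.602 -2.494
vertex -2.543 2.135 -2.541
vertex -2.703 2.647 -2.659
endloop
endfacet
facet normal 0.127 0.989 -0.072
outer loop
vertex -2.257 2.602 -2.494
vertex -2.703 2.647 -2.659
vertex -2.772 2.773 -1.053
endloop
endfacet
facet normal 0.127 0.989 -0.072
outer loop
vertex -2.772 2.773 -1.053
vertex -2.703 2.647 -2.659
vertex -3.217 2.818 -1.217
endloop
endfacet
facet normal -0.334 0.111 0.936
outer loop
vertex -2.772 2.773 -1.053
vertex -3.217 2.818 -1.217
vertex -3.057 2.305 -1.099
endloop
endfacet
facet normal 0.333 -0.112 -0.936
outer loop
vertex -2.703 2.647 -2.659
vertex -2.543 2.135 -2.541
vertex -3.028 2.306 -2.734
endloop
endfacet
facet normal -0.652 0.690 -0.314
outer loop
vertex -2.703 2.647 -2.659
vertex -3.028 2.306 -2.734
vertex -3.217 2.818 -1.217
endloop
endfacet
facet normal -0.650 0.692 -0.314
outer loop
vertex -3.217 2.818 -1.217
vertex -3.028 2.306 -2.734
vertex -3.543 2.477 -1.293
endloop
endfacet
facet normal -0.334 0.111 0.936
outer loop
vertex -3.217 2.818 -1.217
vertex -3.543 2.477 -1.293
vertex -3.057 2.305 -1.099
endloop
endfacet
facet normal 0.333 -0.111 -0.936
outer loop
vertex -3.028 2.306 -2.734
vertex -2.543 2.135 -2.541
vertex -2.988 1.836 -2.664
endloop
endfacet
facet normal -0.939 -0.128 -0.320
outer loop
vertex -3.028 2.306 -2.734
vertex -2.988 1.836 -2.664
vertex -3.543 2.477 -1.293
endloop
endfacet
facet normal -0.939 -0.128 -0.320
outer loop
vertex -3.543 2.477 -1.293
vertex -2.988 1.836 -2.664
vertex -3.503 2.007 -1.223
endloop
endfacet
facet normal -0.334 0.111 0.936
outer loop
vertex -3.543 2.477 -1.293
vertex -3.503 2.007 -1.223
vertex -3.057 2.305 -1.099
endloop
endfacet
facet normal 0.333 -0.111 -0.936
outer loop
vertex -2.988 1.836 -2.664
vertex -2.543 2.135 -2.541
vertex -2.612 1.59 -2.501
endloop
endfacet
facet normal -0.520 -0.850 -0.085
outer loop
vertex -2.988 1.836 -2.664
vertex -2.612 1.59 -2.501
vertex -3.503 2.007 -1.223
endloop
endfacet
facet normal -0.520 -0.850 -0.085
outer loop
vertex -3.503 2.007 -1.223
vertex -2.612 1.59 -2.501
vertex -3.127 1.761 -1.06
endloop
endfacet
facet normal -0.334 0.110 0.936
outer loop
vertex -3.503 2.007 -1.223
vertex -3.127 1.761 -1.06
vertex -3.057 2.305 -1.099
endloop
endfacet
facet normal 0.334 -0.111 -0.936
outer loop
vertex -2.612 1.59 -2.501
vertex -2.543 2.135 -2.541
vertex -2.184 1.755 -2.368
endloop
endfacet
facet normal 0.292 -0.932 0.215
outer loop
vertex -2.612 1.59 -2.501
vertex -2.184 1.755 -2.368
vertex -3.127 1.761 -1.06
endloop
endfacet
facet normal 0.292 -0.932 0.215
outer loop
vertex -3.127 1.761 -1.06
vertex -2.184 1.755 -2.368
vertex -2.699 1.926 -0.926
endloop
endfacet
facet normal -0.335 0.110 0.936
outer loop
vertex -3.127 1.761 -1.06
vertex -2.699 1.926 -0.926
vertex -3.057 2.305 -1.099
endloop
endfacet

endsolid
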